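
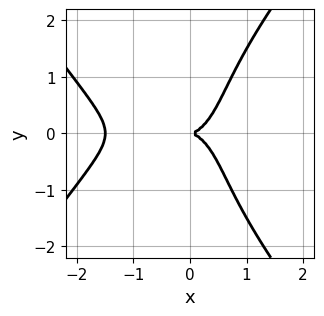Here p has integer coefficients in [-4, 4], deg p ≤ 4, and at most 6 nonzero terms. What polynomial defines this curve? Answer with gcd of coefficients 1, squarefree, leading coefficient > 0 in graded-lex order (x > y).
2*x^4 - y^4 + 3*x^3 + 3*x*y^2 - 3*y^2

1. Degree: the shape is more complex than any degree-3 curve, so deg p = 4.
2. Symmetries: it's symmetric under y → −y, forcing even powers of y.
3. From the axis intercepts and sections: one x-axis crossing is at x = 0; one y-axis crossing is at y = 0.
4. Putting this together gives p.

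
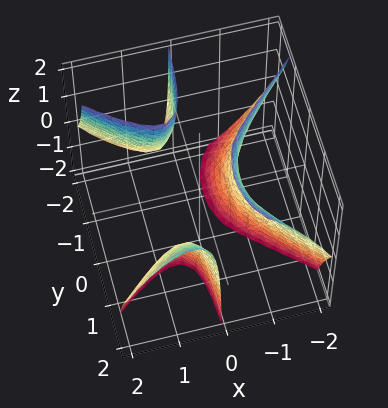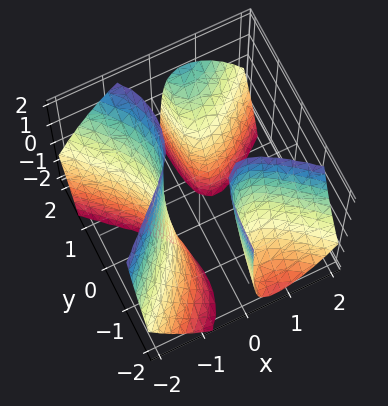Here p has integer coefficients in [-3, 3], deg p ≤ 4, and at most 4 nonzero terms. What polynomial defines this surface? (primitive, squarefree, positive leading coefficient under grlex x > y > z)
(a) There are 3 components. They look like related sheets of one shape, so recover p as a whole.
(b) The degree is 3 — no degree-2 surface has this shape.
(c) From the visible intercepts: it misses every integer gridline on the z-axis; it misses every integer gridline on the y-axis.
(d) Assembling these constraints gives the stated polynomial.

2*x^3 - 2*x*y^2 + 2*x*y*z + 1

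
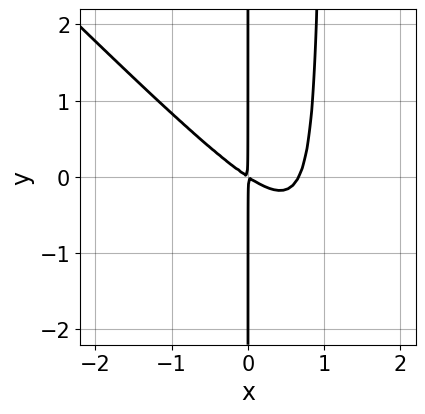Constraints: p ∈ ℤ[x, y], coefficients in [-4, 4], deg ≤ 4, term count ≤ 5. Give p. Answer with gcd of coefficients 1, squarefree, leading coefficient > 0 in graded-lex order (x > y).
3*x^3 + 3*x^2*y - 2*x^2 - 3*x*y

1. The degree is 3 — no degree-2 curve has this shape.
2. From the visible intercepts: the visible y-axis segment lies entirely on the curve.
3. Assembling these constraints gives the stated polynomial.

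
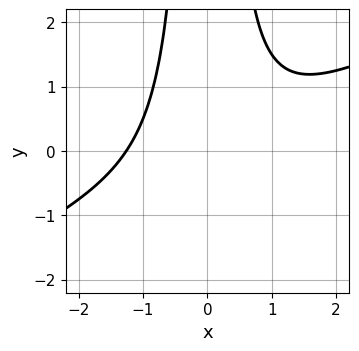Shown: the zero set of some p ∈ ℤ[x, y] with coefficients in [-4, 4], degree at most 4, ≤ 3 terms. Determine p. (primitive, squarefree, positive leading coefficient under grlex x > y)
Degree: the shape is more complex than any degree-2 curve, so deg p = 3.
Checking where it meets the axes: it misses every integer gridline on the y-axis.
Fitting integer coefficients to these (and the overall shape) gives p.

x^3 - 2*x^2*y + 2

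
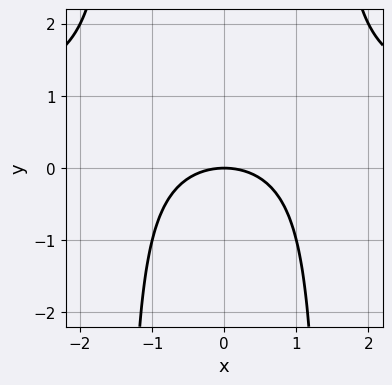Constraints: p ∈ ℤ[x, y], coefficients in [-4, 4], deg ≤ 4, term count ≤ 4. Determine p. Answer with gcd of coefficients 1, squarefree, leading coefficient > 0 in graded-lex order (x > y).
x^2*y - x^2 - 2*y

First, degree: no degree-2 curve has this shape, so deg p = 3.
Next, symmetries: it's symmetric under x → −x, forcing even powers of x.
Next, reading off the gridlines: one y-axis crossing is at y = 0; it crosses the x-axis at the gridline x = 0.
Finally, assembling these constraints gives the stated polynomial.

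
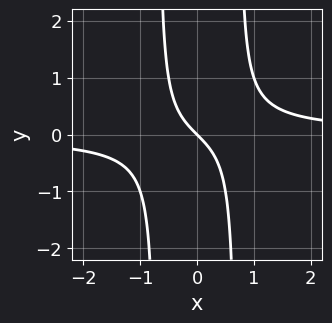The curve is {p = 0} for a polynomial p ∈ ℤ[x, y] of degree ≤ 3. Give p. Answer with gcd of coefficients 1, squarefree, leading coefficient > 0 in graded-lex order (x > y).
1. The degree is 3 — no degree-2 curve has this shape.
2. Observable constraints: one x-axis crossing is at x = 0; it meets the y-axis at y = 0 (among the integer gridlines).
3. Solving for integer coefficients yields p as stated.

2*x^2*y - x - y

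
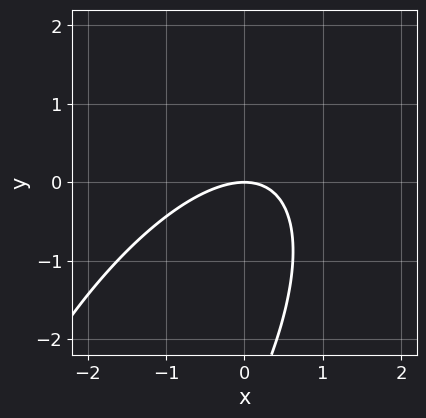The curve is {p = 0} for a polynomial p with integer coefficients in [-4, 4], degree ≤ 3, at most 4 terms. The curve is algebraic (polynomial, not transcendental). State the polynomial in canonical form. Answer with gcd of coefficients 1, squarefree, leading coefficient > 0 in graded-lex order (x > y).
1. Degree: no degree-1 curve has this shape, so deg p = 2.
2. From the axis intercepts and sections: it crosses the x-axis at the gridline x = 0; one y-axis crossing is at y = 0.
3. Solving for integer coefficients yields p as stated.

2*x^2 - 2*x*y + y^2 + 3*y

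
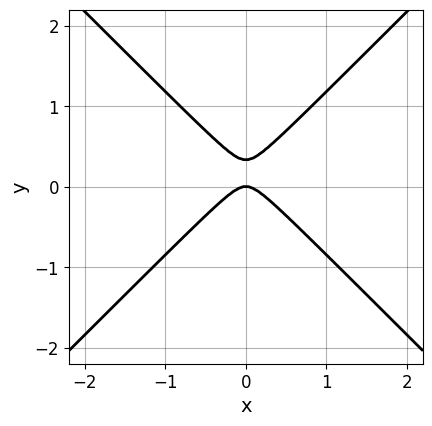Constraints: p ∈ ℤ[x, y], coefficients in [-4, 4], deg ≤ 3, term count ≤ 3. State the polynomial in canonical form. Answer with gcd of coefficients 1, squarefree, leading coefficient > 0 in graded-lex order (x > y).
3*x^2 - 3*y^2 + y

First, deg p = 2. A generic line meets the curve in up to 2 points.
Then, symmetries: mirror symmetry x ↦ −x ⇒ only even powers of x.
Next, checking where it meets the axes: it meets the y-axis at y = 0 (among the integer gridlines); it meets the x-axis at x = 0 (among the integer gridlines).
Finally, the integer polynomial consistent with all of this is the stated p.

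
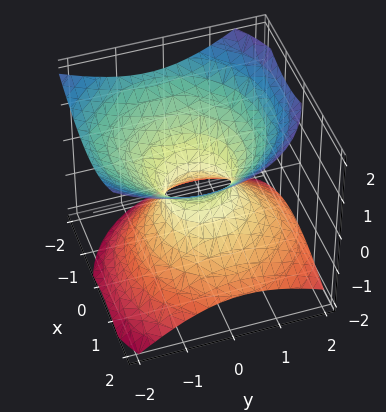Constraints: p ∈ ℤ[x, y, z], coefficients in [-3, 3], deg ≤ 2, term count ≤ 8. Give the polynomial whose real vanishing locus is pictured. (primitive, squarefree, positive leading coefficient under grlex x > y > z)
2*x^2 + x*z + 2*y^2 + y*z - 3*z^2 - 1

deg p = 2. A generic line meets the surface in up to 2 points.
Against the integer gridlines: the surface avoids every integer z-axis point in the box.
Fitting integer coefficients to these (and the overall shape) gives p.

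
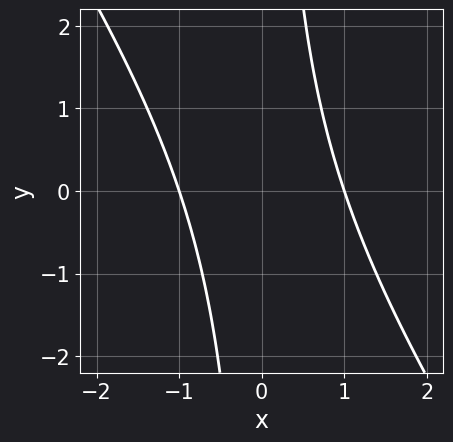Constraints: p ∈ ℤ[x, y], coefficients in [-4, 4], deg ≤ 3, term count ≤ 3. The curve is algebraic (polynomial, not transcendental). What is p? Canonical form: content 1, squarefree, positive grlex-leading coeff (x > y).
1. Degree: the shape is more complex than any degree-1 curve, so deg p = 2.
2. From the visible intercepts: it misses every integer gridline on the y-axis; among the integer gridlines, it crosses the x-axis at x ∈ {-1, 1}.
3. The integer polynomial consistent with all of this is the stated p.

3*x^2 + 2*x*y - 3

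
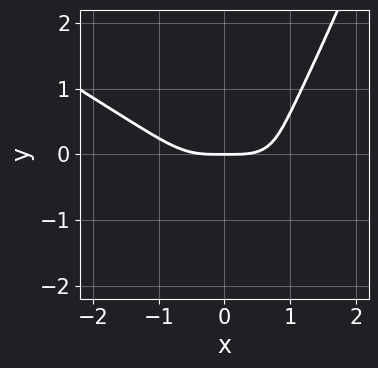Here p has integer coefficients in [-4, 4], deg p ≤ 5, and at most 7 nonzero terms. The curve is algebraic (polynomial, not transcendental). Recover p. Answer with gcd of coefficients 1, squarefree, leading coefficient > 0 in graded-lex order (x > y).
2*x^4 + 3*x^3*y - 2*x^2*y - 3*y^3 - 3*y

First, the degree is 4 — no degree-3 curve has this shape.
Then, from the axis intercepts and sections: it crosses the x-axis at the gridline x = 0; one y-axis crossing is at y = 0.
Finally, together with the visible shape, these determine p as stated.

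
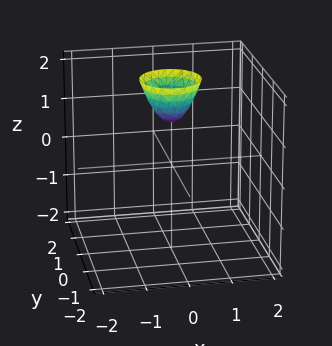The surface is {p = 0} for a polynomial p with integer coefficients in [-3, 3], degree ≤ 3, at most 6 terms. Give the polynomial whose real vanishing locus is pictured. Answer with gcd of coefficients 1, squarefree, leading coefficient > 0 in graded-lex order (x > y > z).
(a) The degree is 2 — a generic line meets the surface in up to 2 points.
(b) By symmetry, the surface is invariant under rotation about z: p = q(x² + y², z).
(c) Against the integer gridlines: one z-axis crossing is at z = 1; no x-intercept at any integer in the box; the surface avoids every integer y-axis point in the box.
(d) Together with the visible shape, these determine p as stated.

2*x^2 + 2*y^2 - z + 1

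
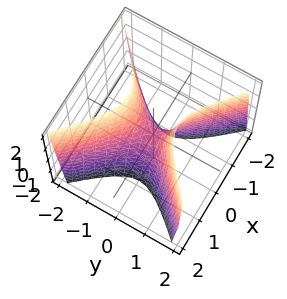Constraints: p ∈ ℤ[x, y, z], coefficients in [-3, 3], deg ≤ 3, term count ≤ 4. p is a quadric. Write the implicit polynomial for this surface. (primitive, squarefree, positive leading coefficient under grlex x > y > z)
1. deg p = 2. A hyperbolic paraboloid; a quadric.
2. Symmetries: the y ↦ −y reflection is a symmetry, so y appears only in even powers; mirror symmetry x ↦ −x ⇒ only even powers of x.
3. Observable constraints: it meets the x-axis at x = 0 (among the integer gridlines); it crosses the y-axis at the gridline y = 0; one z-axis crossing is at z = 0.
4. Solving for integer coefficients yields p as stated.

3*x^2 - 3*y^2 + z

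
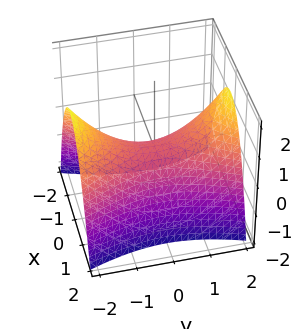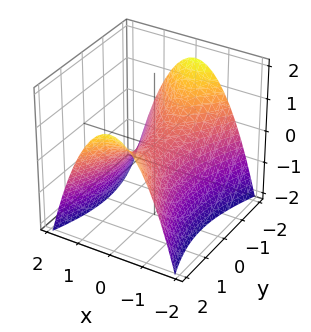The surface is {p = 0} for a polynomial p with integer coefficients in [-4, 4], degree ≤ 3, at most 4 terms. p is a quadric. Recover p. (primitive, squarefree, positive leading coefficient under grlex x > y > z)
(a) The degree is 2 — a saddle surface; a quadric.
(b) Symmetries: it's symmetric under y → −y, forcing even powers of y; the x ↦ −x reflection is a symmetry, so x appears only in even powers.
(c) Reading off the gridlines: it meets the x-axis at x = 0 (among the integer gridlines); one y-axis crossing is at y = 0.
(d) The integer polynomial consistent with all of this is the stated p.

3*x^2 - y^2 + 3*z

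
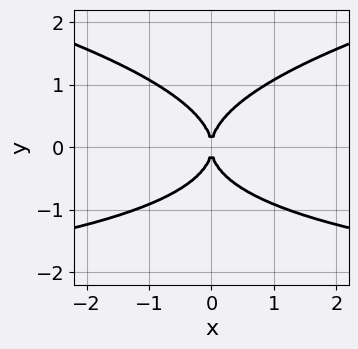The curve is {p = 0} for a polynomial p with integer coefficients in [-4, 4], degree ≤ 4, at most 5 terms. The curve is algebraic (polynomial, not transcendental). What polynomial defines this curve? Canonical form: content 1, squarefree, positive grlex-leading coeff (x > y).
3*y^4 - x^2*y - 3*x^2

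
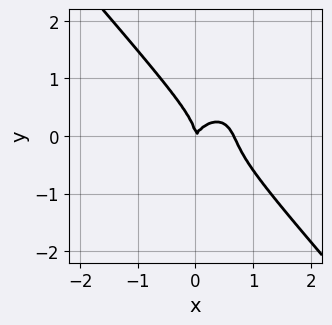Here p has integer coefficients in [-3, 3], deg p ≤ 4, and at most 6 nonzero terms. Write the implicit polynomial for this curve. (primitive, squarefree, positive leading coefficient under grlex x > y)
The degree is 3 — a generic line meets the curve in up to 3 points.
Reading off the gridlines: it meets the x-axis at x = 0 (among the integer gridlines); it meets the y-axis at y = 0 (among the integer gridlines).
Matching integer coefficients to the picture gives p.

3*x^3 + 2*y^3 - 2*x^2 + x*y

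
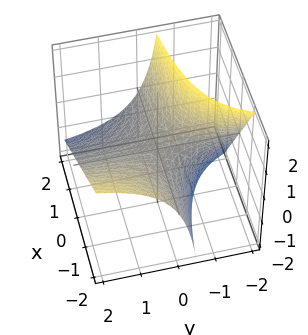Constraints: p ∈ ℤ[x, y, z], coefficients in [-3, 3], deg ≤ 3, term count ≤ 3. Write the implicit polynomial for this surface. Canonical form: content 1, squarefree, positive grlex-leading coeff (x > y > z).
The degree is 2 — the shape is more complex than any degree-1 surface.
Observable constraints: every point of the y-axis in the box is on the surface; it crosses the z-axis at the gridline z = 0; every point of the x-axis in the box is on the surface.
The integer polynomial consistent with all of this is the stated p.

x*y + y*z + z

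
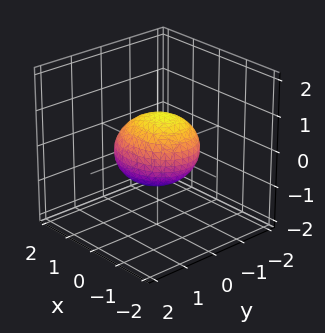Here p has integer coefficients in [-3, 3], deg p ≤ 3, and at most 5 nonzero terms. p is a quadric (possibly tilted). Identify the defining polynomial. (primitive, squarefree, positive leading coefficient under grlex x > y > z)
Degree: no degree-1 surface has this shape, so deg p = 2.
Against the integer gridlines: the z-axis gridline crossings are at z ∈ {-1, 1}; among the integer gridlines, it crosses the y-axis at y ∈ {-1, 1}.
Solving for integer coefficients yields p as stated.

2*x^2 + x*z + 3*y^2 + 3*z^2 - 3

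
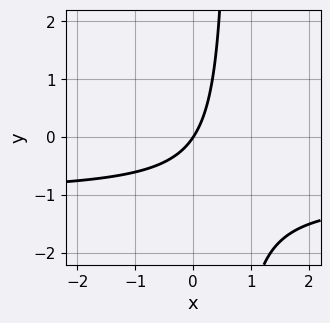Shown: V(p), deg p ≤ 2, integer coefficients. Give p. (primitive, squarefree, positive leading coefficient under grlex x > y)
3*x*y + 3*x - 2*y

(a) Degree: a generic line meets the curve in up to 2 points, so deg p = 2.
(b) Checking where it meets the axes: it crosses the y-axis at the gridline y = 0; one x-axis crossing is at x = 0.
(c) Assembling these constraints gives the stated polynomial.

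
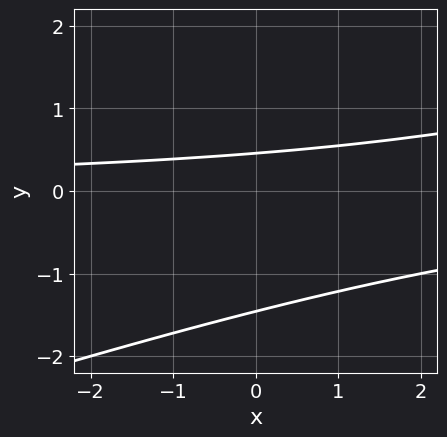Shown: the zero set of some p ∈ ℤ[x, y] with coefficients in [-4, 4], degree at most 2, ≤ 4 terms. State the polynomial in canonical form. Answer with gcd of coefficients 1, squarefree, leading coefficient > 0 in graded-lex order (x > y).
The degree is 2 — a generic line meets the curve in up to 2 points.
Observable constraints: it misses every integer gridline on the x-axis.
Solving for integer coefficients yields p as stated.

x*y - 3*y^2 - 3*y + 2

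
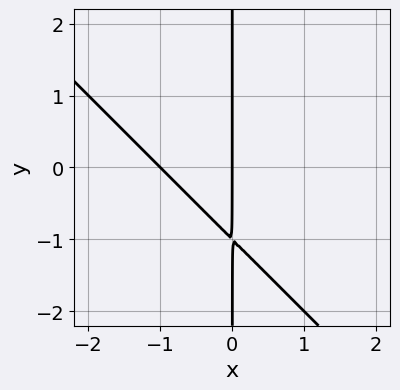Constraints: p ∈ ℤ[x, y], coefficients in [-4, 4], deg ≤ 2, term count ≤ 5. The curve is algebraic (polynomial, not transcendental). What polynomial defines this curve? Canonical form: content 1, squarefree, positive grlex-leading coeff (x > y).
x^2 + x*y + x

First, the degree is 2 — a generic line meets the curve in up to 2 points.
Then, reading off the gridlines: every point of the y-axis in the box is on the curve; the x-axis gridline crossings are at x ∈ {-1, 0}.
Finally, assembling these constraints gives the stated polynomial.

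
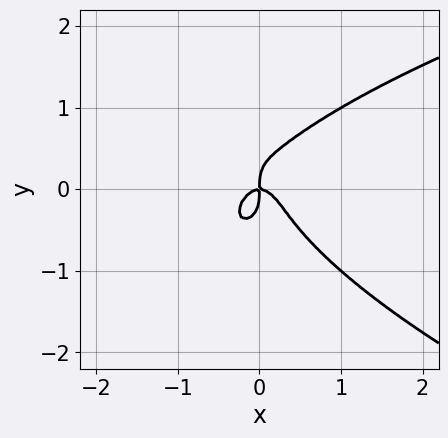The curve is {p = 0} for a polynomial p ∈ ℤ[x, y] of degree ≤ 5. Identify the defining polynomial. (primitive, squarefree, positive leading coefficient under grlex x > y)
1. Degree: the shape is more complex than any degree-3 curve, so deg p = 4.
2. Against the integer gridlines: one y-axis crossing is at y = 0; it crosses the x-axis at the gridline x = 0.
3. The integer polynomial consistent with all of this is the stated p.

x^2*y^2 + x*y^3 + 2*y^4 - 3*x^3 - x*y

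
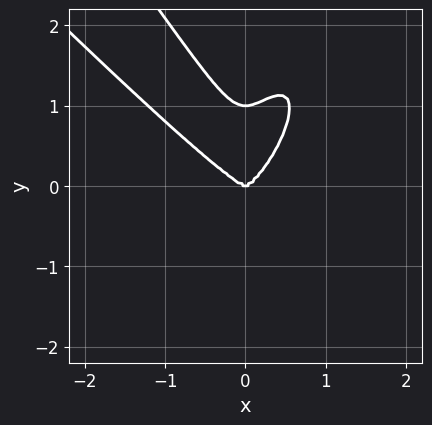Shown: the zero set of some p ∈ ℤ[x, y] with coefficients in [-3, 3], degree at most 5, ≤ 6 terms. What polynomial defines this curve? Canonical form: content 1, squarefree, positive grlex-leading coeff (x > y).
1. Degree: no degree-3 curve has this shape, so deg p = 4.
2. Against the integer gridlines: one x-axis crossing is at x = 0; the y-axis gridline crossings are at y ∈ {0, 1}.
3. These observations pin down the coefficients.

3*x^4 + 2*x^3*y - 2*x^2*y^2 + y^4 - y^3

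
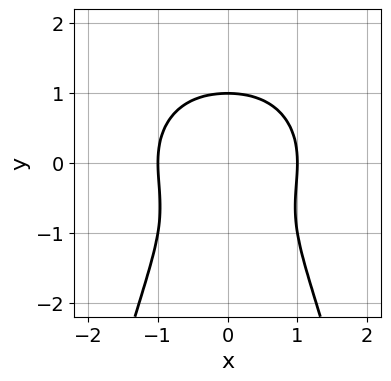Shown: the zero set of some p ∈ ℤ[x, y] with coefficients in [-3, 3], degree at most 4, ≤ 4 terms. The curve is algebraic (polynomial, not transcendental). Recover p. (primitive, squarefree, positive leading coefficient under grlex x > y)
x^4 + x^2*y^2 + y^3 - 1

(a) Degree: the shape is more complex than any degree-3 curve, so deg p = 4.
(b) Symmetries: it's symmetric under x → −x, forcing even powers of x.
(c) Observable constraints: it meets the y-axis at y = 1 (among the integer gridlines); among the integer gridlines, it crosses the x-axis at x ∈ {-1, 1}.
(d) Putting this together gives p.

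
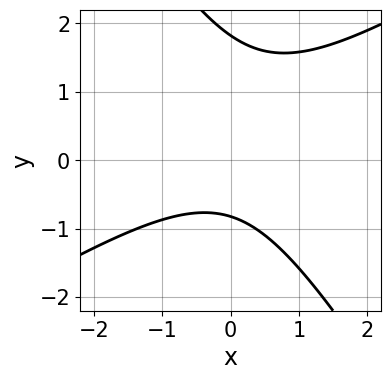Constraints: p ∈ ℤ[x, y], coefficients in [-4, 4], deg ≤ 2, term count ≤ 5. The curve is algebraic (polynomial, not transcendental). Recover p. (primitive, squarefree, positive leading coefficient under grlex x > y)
2*x^2 - 2*x*y - 2*y^2 + 2*y + 3

1. Degree: the shape is more complex than any degree-1 curve, so deg p = 2.
2. From the visible intercepts: it misses every integer gridline on the x-axis.
3. Fitting integer coefficients to these (and the overall shape) gives p.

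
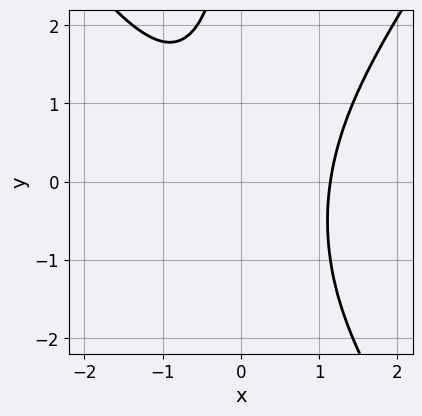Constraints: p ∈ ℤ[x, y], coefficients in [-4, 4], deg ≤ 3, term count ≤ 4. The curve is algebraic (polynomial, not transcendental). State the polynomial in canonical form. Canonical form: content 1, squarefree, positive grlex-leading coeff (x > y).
2*x^3 - x*y^2 - x*y - 3

(a) Degree: no degree-2 curve has this shape, so deg p = 3.
(b) Checking where it meets the axes: it misses every integer gridline on the y-axis.
(c) Fitting integer coefficients to these (and the overall shape) gives p.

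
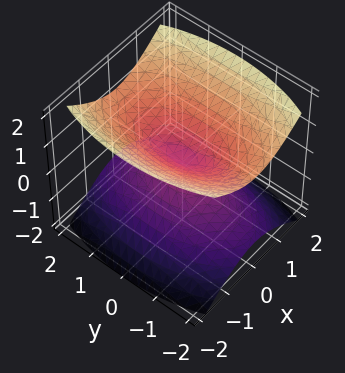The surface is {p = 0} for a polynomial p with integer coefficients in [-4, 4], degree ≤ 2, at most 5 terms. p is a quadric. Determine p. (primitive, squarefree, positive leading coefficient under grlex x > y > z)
3*x^2 + y^2 - 3*z^2

First, the picture has 2 separate pieces. They look like related sheets of one shape, so recover p as a whole.
Next, deg p = 2. A double cone through the origin; a quadric.
Next, symmetries: the x ↦ −x reflection is a symmetry, so x appears only in even powers; it's symmetric under z → −z, forcing even powers of z; it's symmetric under y → −y, forcing even powers of y.
Next, against the integer gridlines: it crosses the y-axis at the gridline y = 0; it crosses the z-axis at the gridline z = 0; it meets the x-axis at x = 0 (among the integer gridlines).
Finally, fitting integer coefficients to these (and the overall shape) gives p.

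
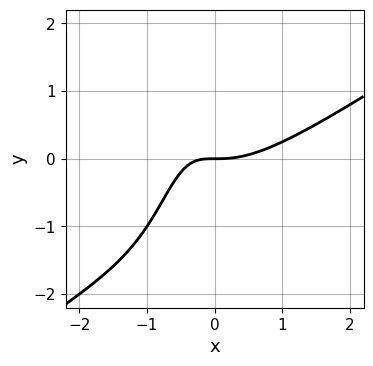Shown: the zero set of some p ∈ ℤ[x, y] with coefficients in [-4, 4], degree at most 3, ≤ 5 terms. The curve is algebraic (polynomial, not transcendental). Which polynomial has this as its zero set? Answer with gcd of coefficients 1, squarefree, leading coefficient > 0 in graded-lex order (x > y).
First, deg p = 3. The shape is more complex than any degree-2 curve.
Next, checking where it meets the axes: it crosses the x-axis at the gridline x = 0; it crosses the y-axis at the gridline y = 0.
Finally, assembling these constraints gives the stated polynomial.

2*x^3 - 3*x^2*y - 3*x*y - 2*y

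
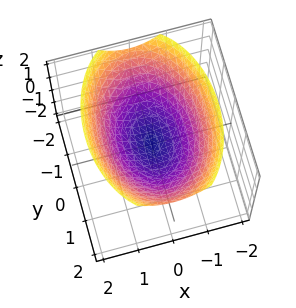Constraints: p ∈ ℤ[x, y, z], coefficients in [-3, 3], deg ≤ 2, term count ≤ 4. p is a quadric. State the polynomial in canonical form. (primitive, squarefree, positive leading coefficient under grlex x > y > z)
Degree: a paraboloid; a quadric, so deg p = 2.
Symmetries: mirror symmetry x ↦ −x ⇒ only even powers of x; mirror symmetry y ↦ −y ⇒ only even powers of y.
From the visible intercepts: it crosses the y-axis at the gridline y = 0; it meets the z-axis at z = 0 (among the integer gridlines).
Solving for integer coefficients yields p as stated.

2*x^2 + y^2 - 3*z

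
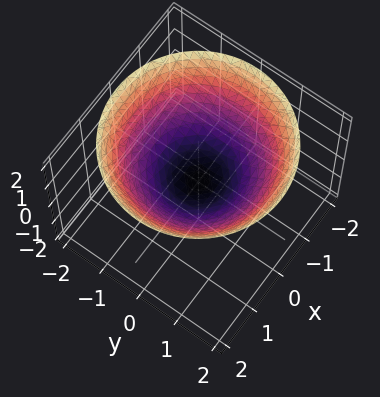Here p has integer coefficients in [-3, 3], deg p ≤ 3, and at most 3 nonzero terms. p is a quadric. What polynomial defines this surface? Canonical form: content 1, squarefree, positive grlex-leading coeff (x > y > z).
(a) deg p = 2.
(b) Symmetries: rotational symmetry about the z-axis ⇒ p depends on x, y only through x² + y².
(c) From the visible intercepts: it crosses the x-axis at the gridline x = 0; a circular section at z = 1 has radius between 1 and 2; one z-axis crossing is at z = 0.
(d) These observations pin down the coefficients.

x^2 + y^2 - 2*z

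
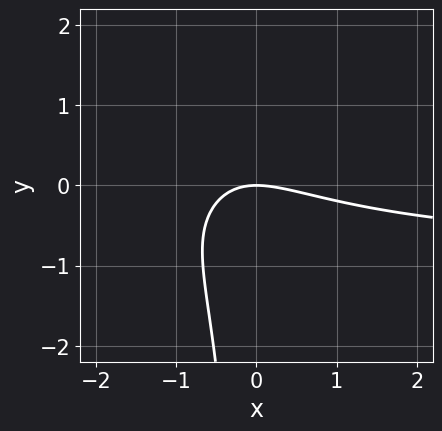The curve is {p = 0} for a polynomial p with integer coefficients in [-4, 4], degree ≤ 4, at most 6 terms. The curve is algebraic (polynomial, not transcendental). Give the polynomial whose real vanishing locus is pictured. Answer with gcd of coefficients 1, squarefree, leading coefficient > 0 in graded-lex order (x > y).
x^2*y - x*y^2 + x^2 + 2*x*y + 2*y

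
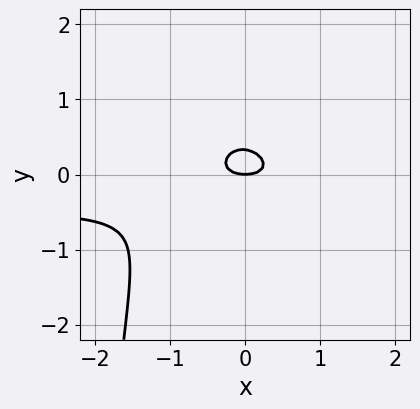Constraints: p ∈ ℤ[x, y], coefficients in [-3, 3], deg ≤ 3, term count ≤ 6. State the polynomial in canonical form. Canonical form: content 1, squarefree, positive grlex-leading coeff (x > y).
2*x^2*y + x*y^2 + x^2 + 3*y^2 - y

(a) Degree: no degree-2 curve has this shape, so deg p = 3.
(b) Reading off the gridlines: it meets the y-axis at y = 0 (among the integer gridlines); one x-axis crossing is at x = 0.
(c) Together with the visible shape, these determine p as stated.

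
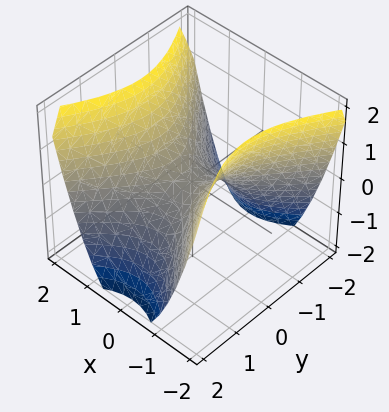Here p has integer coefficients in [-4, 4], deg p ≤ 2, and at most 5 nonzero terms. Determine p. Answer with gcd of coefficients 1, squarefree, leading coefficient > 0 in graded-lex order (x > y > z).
Degree: a saddle surface; a quadric, so deg p = 2.
Symmetries: it's symmetric under y → −y, forcing even powers of y; the x ↦ −x reflection is a symmetry, so x appears only in even powers.
Against the integer gridlines: it meets the z-axis at z = 0 (among the integer gridlines); one x-axis crossing is at x = 0; it meets the y-axis at y = 0 (among the integer gridlines).
Assembling these constraints gives the stated polynomial.

3*x^2 - 2*y^2 - 3*z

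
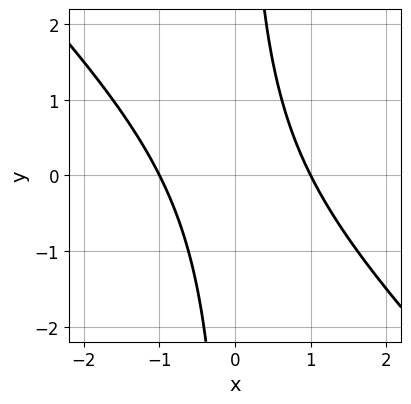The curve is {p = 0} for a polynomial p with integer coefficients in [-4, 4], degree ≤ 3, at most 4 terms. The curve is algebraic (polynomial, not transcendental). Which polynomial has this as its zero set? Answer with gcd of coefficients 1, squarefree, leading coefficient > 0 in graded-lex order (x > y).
x^2 + x*y - 1

1. The degree is 2 — no degree-1 curve has this shape.
2. From the visible intercepts: the curve avoids every integer y-axis point in the box; the x-axis gridline crossings are at x ∈ {-1, 1}.
3. Matching integer coefficients to the picture gives p.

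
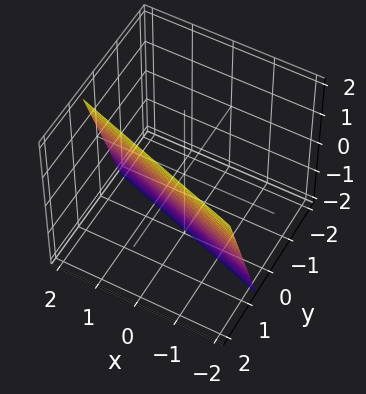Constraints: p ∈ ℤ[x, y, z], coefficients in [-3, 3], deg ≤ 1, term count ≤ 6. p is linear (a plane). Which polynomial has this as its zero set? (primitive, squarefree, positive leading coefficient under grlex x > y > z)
x + 3*y - z - 2

(a) deg p = 1. Every cross-section is a straight line — this is a plane.
(b) From the axis intercepts and sections: it crosses the x-axis at the gridline x = 2; one z-axis crossing is at z = -2.
(c) Matching integer coefficients to the picture gives p.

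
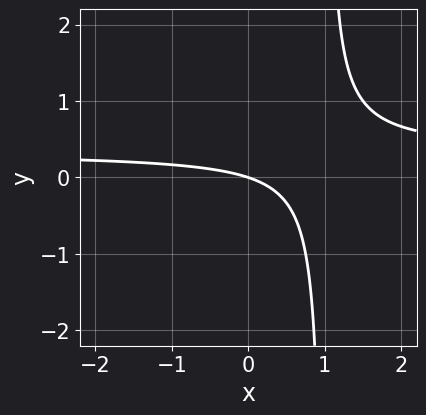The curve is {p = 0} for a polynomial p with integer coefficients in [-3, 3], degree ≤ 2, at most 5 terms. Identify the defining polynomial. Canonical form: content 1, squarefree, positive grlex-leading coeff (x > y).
deg p = 2. A generic line meets the curve in up to 2 points.
From the axis intercepts and sections: it meets the y-axis at y = 0 (among the integer gridlines); one x-axis crossing is at x = 0.
These observations pin down the coefficients.

3*x*y - x - 3*y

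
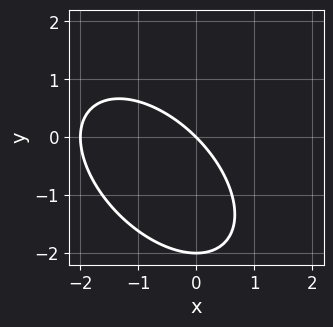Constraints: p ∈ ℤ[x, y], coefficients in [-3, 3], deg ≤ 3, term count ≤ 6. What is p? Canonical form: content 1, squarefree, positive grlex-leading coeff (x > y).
First, deg p = 2. The shape is more complex than any degree-1 curve.
Then, against the integer gridlines: the y-axis gridline crossings are at y ∈ {-2, 0}; the x-axis gridline crossings are at x ∈ {-2, 0}.
Finally, matching integer coefficients to the picture gives p.

x^2 + x*y + y^2 + 2*x + 2*y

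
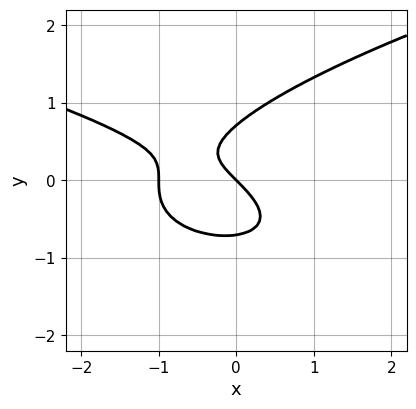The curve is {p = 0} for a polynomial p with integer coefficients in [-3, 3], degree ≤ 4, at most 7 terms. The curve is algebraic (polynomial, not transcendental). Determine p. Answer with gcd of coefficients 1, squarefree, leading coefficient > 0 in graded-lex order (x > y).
2*y^3 - x^2 - x*y - x - y

First, degree: no degree-2 curve has this shape, so deg p = 3.
Then, observable constraints: the x-axis gridline crossings are at x ∈ {-1, 0}; it meets the y-axis at y = 0 (among the integer gridlines).
Finally, solving for integer coefficients yields p as stated.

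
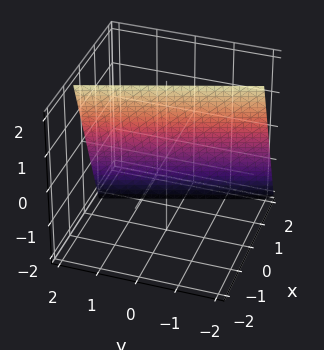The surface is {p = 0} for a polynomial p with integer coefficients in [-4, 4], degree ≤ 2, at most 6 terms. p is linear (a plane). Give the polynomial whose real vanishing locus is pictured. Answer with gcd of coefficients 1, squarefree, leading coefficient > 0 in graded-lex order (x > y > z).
First, degree: every cross-section is a straight line — this is a plane, so deg p = 1.
Next, from the axis intercepts and sections: it meets the y-axis at y = 2 (among the integer gridlines); one z-axis crossing is at z = 2.
Finally, these observations pin down the coefficients.

3*x + y + z - 2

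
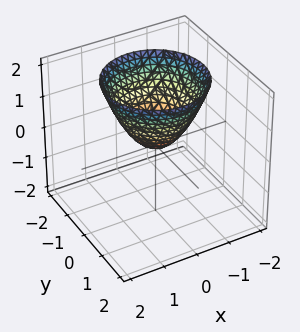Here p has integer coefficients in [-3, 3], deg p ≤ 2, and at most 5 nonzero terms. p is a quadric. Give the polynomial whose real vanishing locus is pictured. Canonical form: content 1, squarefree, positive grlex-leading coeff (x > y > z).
First, degree: a paraboloid; a quadric, so deg p = 2.
Next, symmetry: every cross-section ⟂ z is a circle, so x, y appear only via x² + y².
Next, from the visible intercepts: it meets the x-axis at x = 0 (among the integer gridlines); a circular section at z = 2 has radius between 1 and 2; one y-axis crossing is at y = 0.
Finally, fitting integer coefficients to these (and the overall shape) gives p.

x^2 + y^2 - z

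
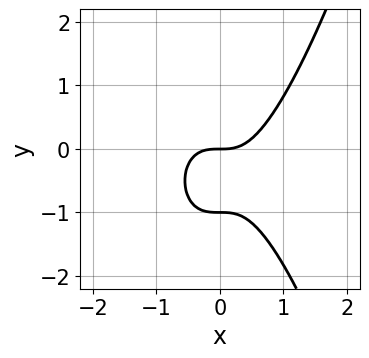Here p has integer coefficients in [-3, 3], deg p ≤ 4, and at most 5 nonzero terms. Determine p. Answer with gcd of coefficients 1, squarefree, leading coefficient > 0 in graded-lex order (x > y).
3*x^3 - 2*y^2 - 2*y

Degree: a generic line meets the curve in up to 3 points, so deg p = 3.
From the axis intercepts and sections: among the integer gridlines, it crosses the y-axis at y ∈ {-1, 0}; it meets the x-axis at x = 0 (among the integer gridlines).
Fitting integer coefficients to these (and the overall shape) gives p.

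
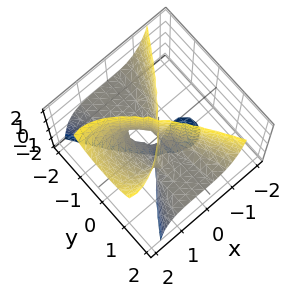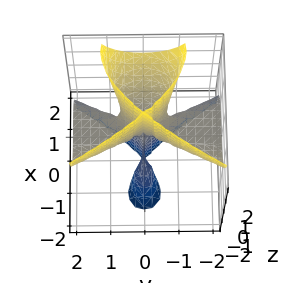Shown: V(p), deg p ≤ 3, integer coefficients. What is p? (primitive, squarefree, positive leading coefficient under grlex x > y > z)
3*x^3 - 3*x^2*z + 3*y^2*z - 2*x^2

First, I count 2 distinct pieces.
Next, degree: a generic line meets the surface in up to 3 points, so deg p = 3.
Then, from the visible intercepts: every point of the y-axis in the box is on the surface; the visible z-axis segment lies entirely on the surface.
Finally, these observations pin down the coefficients.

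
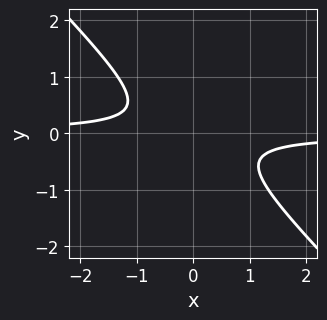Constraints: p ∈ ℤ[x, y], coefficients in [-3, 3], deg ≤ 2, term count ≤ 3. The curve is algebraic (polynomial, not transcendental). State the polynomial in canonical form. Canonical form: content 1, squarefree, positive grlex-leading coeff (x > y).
3*x*y + 3*y^2 + 1

1. Degree: the shape is more complex than any degree-1 curve, so deg p = 2.
2. Observable constraints: the curve avoids every integer y-axis point in the box; no x-intercept at any integer in the box.
3. Fitting integer coefficients to these (and the overall shape) gives p.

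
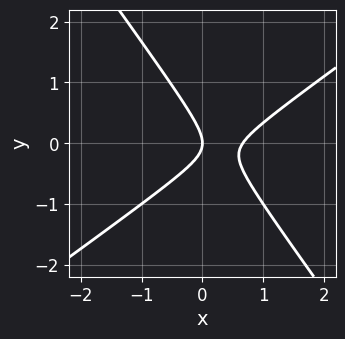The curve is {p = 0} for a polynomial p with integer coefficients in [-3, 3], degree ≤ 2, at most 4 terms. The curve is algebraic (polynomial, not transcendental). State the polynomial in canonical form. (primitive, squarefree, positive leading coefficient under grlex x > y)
3*x^2 - 2*x*y - 3*y^2 - 2*x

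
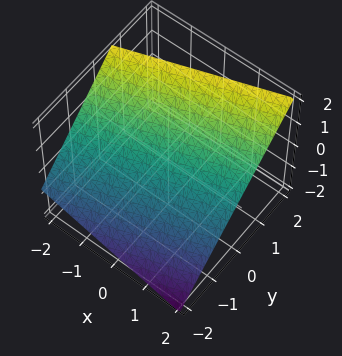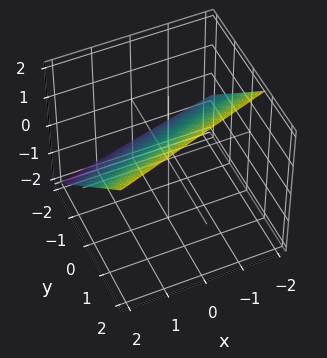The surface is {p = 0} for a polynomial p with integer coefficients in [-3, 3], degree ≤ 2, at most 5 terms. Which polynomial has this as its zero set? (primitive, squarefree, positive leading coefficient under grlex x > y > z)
x - 3*y + 3*z - 2

The degree is 1 — the surface is flat (a plane).
From the axis intercepts and sections: it meets the x-axis at x = 2 (among the integer gridlines).
Together with the visible shape, these determine p as stated.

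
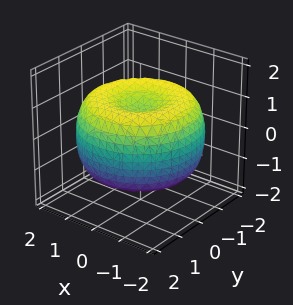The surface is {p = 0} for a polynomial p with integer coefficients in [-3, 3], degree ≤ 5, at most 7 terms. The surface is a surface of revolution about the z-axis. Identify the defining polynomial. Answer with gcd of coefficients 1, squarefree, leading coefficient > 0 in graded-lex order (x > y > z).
The degree is 4 — a generic line meets the surface in up to 4 points.
Symmetries: rotational symmetry about the z-axis ⇒ p depends on x, y only through x² + y².
From the axis intercepts and sections: a circular section at z = 0 has radius between 1 and 2.
Matching integer coefficients to the picture gives p.

x^4 + 2*x^2*y^2 + y^4 - 3*x^2 - 3*y^2 + 3*z^2 - 2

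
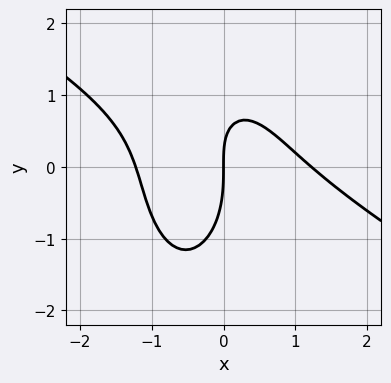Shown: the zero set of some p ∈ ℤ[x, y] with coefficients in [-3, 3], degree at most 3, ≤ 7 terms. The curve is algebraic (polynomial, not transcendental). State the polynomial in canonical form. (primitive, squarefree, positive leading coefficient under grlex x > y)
2*x^3 + 3*x^2*y + y^3 + 2*x*y - 3*x

1. deg p = 3. No degree-2 curve has this shape.
2. Reading off the gridlines: it meets the y-axis at y = 0 (among the integer gridlines); it meets the x-axis at x = 0 (among the integer gridlines).
3. Assembling these constraints gives the stated polynomial.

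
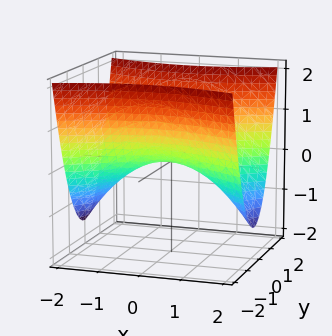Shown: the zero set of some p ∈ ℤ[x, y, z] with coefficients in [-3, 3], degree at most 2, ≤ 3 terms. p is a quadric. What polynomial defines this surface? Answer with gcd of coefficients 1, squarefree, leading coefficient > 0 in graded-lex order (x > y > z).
(a) deg p = 2. A hyperbolic paraboloid; a quadric.
(b) Symmetries: it's symmetric under x → −x, forcing even powers of x; the y ↦ −y reflection is a symmetry, so y appears only in even powers.
(c) Reading off the gridlines: one z-axis crossing is at z = 0; it meets the x-axis at x = 0 (among the integer gridlines).
(d) The integer polynomial consistent with all of this is the stated p.

x^2 - 3*y^2 + 3*z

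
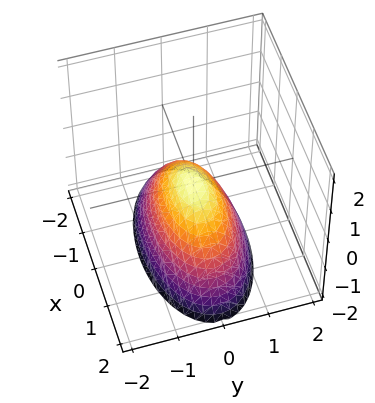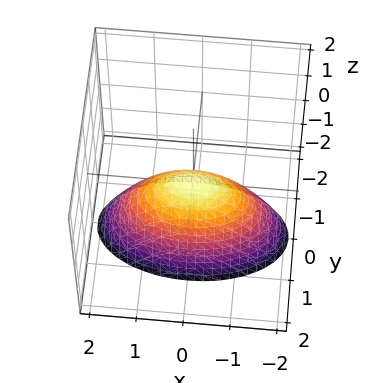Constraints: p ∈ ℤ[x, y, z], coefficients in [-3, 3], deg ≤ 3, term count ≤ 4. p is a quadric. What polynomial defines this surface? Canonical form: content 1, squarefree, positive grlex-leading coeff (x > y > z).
x^2 + 3*y^2 + 2*z

First, degree: a paraboloid; a quadric, so deg p = 2.
Next, symmetries: mirror symmetry x ↦ −x ⇒ only even powers of x; it's symmetric under y → −y, forcing even powers of y.
Then, from the visible intercepts: it crosses the x-axis at the gridline x = 0; it crosses the y-axis at the gridline y = 0; it crosses the z-axis at the gridline z = 0.
Finally, putting this together gives p.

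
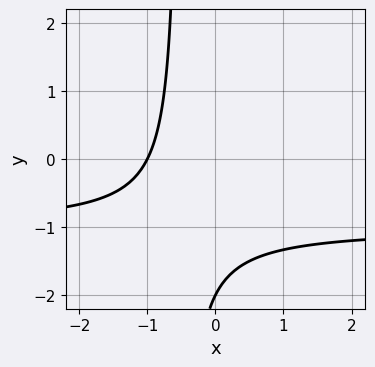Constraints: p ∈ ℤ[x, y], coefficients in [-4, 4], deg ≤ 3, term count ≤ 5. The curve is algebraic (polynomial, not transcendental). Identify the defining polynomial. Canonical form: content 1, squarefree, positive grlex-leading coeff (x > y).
2*x*y + 2*x + y + 2

First, the degree is 2 — the shape is more complex than any degree-1 curve.
Then, from the visible intercepts: it meets the y-axis at y = -2 (among the integer gridlines); it meets the x-axis at x = -1 (among the integer gridlines).
Finally, matching integer coefficients to the picture gives p.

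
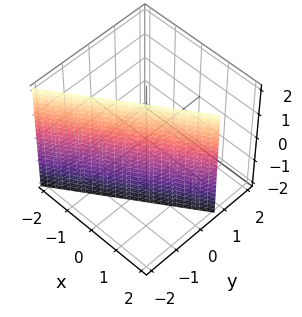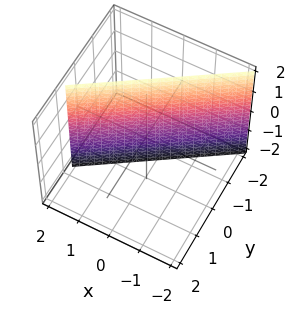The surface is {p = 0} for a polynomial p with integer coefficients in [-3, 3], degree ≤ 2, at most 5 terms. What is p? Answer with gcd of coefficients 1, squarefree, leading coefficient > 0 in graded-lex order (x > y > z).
First, degree: every cross-section is a straight line — this is a plane, so deg p = 1.
Next, against the integer gridlines: it misses every integer gridline on the z-axis; one x-axis crossing is at x = 1.
Finally, matching integer coefficients to the picture gives p.

2*x - 3*y - 2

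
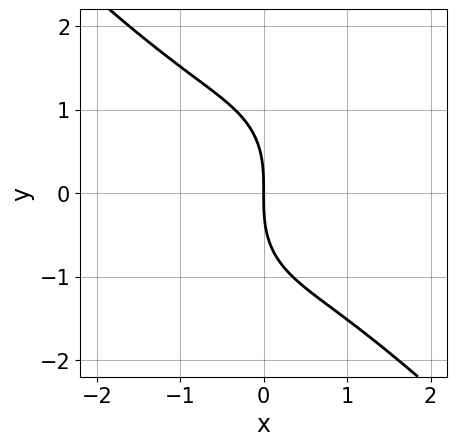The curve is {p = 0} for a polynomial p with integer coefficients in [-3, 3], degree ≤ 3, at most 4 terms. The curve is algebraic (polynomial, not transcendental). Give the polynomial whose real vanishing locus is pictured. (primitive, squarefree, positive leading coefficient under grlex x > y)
2*x^3 + x^2*y + y^3 + 3*x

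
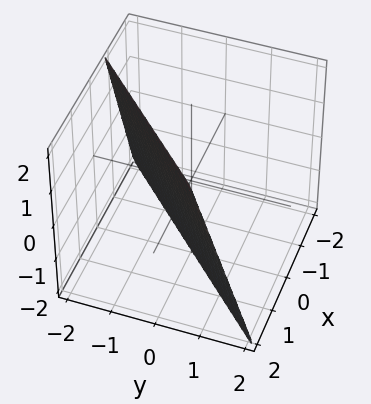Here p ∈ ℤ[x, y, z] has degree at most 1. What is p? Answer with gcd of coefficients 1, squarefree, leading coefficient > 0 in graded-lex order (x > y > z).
Degree: every cross-section is a straight line — this is a plane, so deg p = 1.
Observable constraints: one z-axis crossing is at z = -2.
Matching integer coefficients to the picture gives p.

3*x - 3*y - z - 2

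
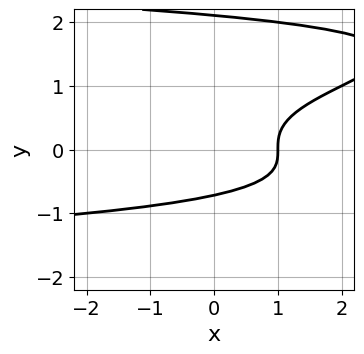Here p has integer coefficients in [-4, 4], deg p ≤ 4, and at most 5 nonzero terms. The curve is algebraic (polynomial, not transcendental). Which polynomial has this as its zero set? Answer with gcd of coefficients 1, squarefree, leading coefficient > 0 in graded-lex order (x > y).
y^4 - 2*y^3 + x - 1

1. deg p = 4.
2. From the visible intercepts: it crosses the x-axis at the gridline x = 1.
3. Together with the visible shape, these determine p as stated.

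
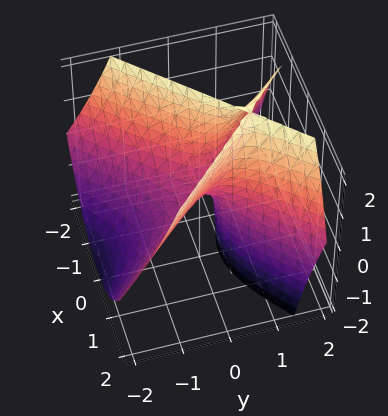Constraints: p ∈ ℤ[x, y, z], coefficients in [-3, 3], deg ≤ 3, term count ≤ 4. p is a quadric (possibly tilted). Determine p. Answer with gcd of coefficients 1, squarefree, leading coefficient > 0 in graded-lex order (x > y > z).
2*x^2 - 2*y^2 + 2*y*z - z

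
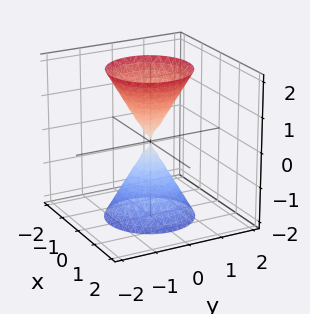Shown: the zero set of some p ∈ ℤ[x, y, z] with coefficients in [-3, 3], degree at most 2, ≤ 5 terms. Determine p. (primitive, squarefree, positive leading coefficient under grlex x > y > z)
3*x^2 + 3*y^2 - z^2

(a) I count 2 distinct pieces. They look like related sheets of one shape, so recover p as a whole.
(b) Degree: two nappes meeting at a single point; a quadric, so deg p = 2.
(c) Symmetries: rotational symmetry about the z-axis ⇒ p depends on x, y only through x² + y²; it's symmetric under z → −z, forcing even powers of z.
(d) Checking where it meets the axes: a circular section at z = -2 has radius between 1 and 2; it crosses the z-axis at the gridline z = 0.
(e) Together with the visible shape, these determine p as stated.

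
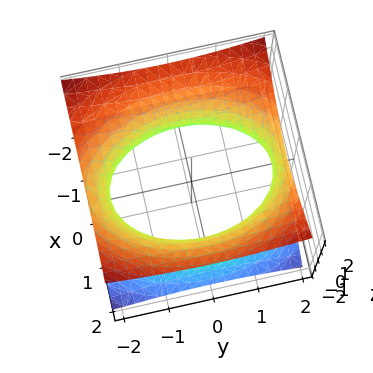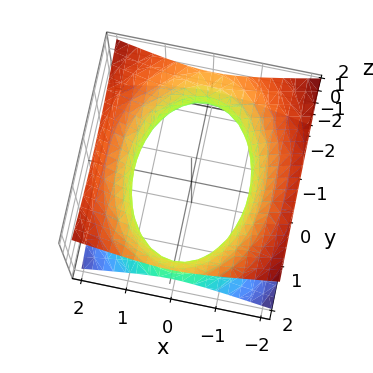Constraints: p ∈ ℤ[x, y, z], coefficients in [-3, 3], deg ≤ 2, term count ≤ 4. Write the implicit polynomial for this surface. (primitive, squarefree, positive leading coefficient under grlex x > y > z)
2*x^2 + y^2 - 3*z^2 - 3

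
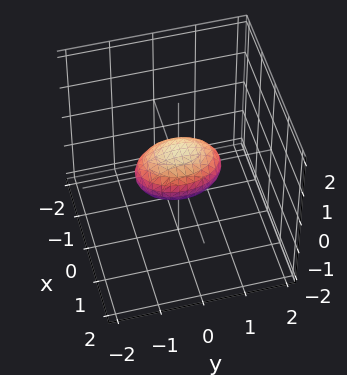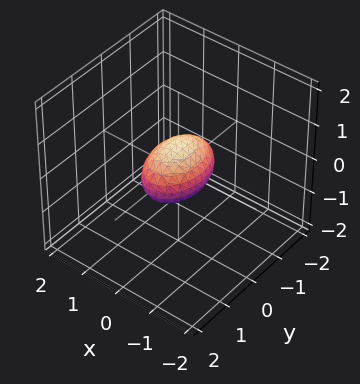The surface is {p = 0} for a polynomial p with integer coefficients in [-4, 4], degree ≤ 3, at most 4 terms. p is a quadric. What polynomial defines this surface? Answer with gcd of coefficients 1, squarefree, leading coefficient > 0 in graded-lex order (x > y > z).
2*x^2 + y^2 + 2*z^2 - 1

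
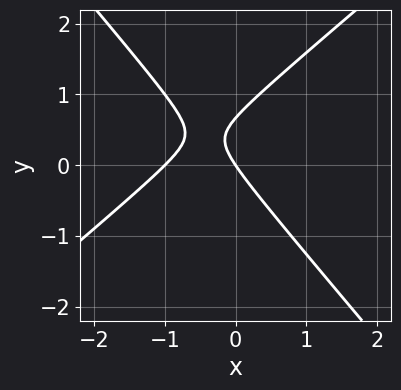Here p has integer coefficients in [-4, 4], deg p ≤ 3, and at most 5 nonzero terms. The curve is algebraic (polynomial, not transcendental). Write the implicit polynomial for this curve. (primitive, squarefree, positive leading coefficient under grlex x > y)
First, the degree is 2 — a generic line meets the curve in up to 2 points.
Next, from the visible intercepts: it crosses the y-axis at the gridline y = 0; the x-axis gridline crossings are at x ∈ {-1, 0}.
Finally, solving for integer coefficients yields p as stated.

3*x^2 - x*y - 3*y^2 + 3*x + 2*y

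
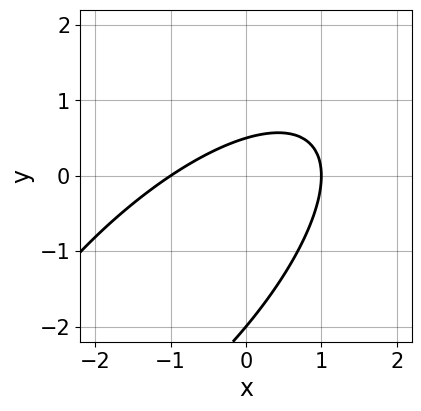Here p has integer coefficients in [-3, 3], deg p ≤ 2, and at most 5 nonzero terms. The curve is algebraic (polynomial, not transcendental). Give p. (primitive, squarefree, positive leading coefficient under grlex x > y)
2*x^2 - 3*x*y + 2*y^2 + 3*y - 2

1. The degree is 2 — a generic line meets the curve in up to 2 points.
2. Observable constraints: among the integer gridlines, it crosses the x-axis at x ∈ {-1, 1}; it meets the y-axis at y = -2 (among the integer gridlines).
3. Putting this together gives p.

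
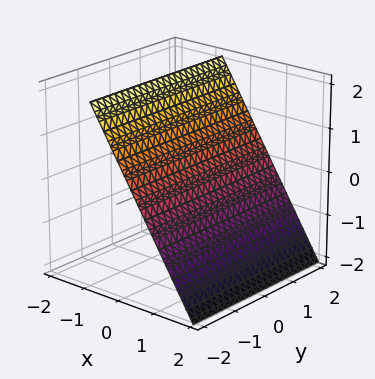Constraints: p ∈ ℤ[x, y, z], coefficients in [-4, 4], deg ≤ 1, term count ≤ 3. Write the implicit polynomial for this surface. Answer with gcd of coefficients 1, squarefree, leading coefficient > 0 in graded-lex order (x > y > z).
3*x + 2*z - 2

1. The degree is 1 — the surface is flat (a plane).
2. From the visible intercepts: it crosses the z-axis at the gridline z = 1; it misses every integer gridline on the y-axis.
3. Assembling these constraints gives the stated polynomial.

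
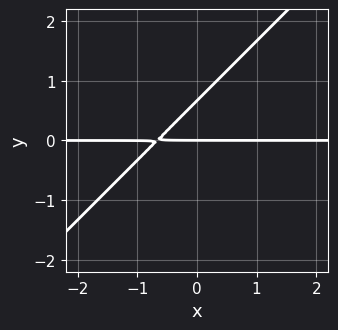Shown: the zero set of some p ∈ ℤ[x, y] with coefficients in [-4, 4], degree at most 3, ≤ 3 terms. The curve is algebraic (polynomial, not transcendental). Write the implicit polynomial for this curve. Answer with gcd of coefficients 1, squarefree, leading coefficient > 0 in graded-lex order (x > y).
3*x*y - 3*y^2 + 2*y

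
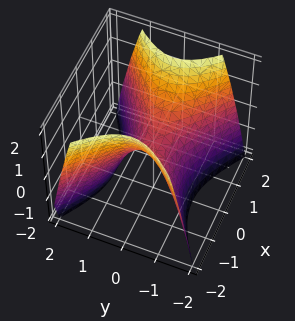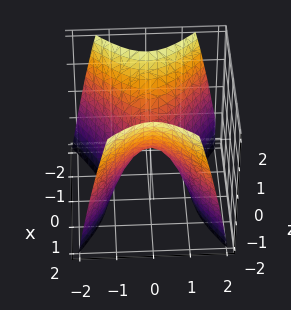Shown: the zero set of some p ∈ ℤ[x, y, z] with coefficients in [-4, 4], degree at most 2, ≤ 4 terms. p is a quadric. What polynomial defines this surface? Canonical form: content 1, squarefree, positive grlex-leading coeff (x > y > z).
2*x^2 - 3*y^2 - 2*z

The degree is 2 — a hyperbolic paraboloid; a quadric.
Symmetries: mirror symmetry y ↦ −y ⇒ only even powers of y; the x ↦ −x reflection is a symmetry, so x appears only in even powers.
Observable constraints: it meets the z-axis at z = 0 (among the integer gridlines); it meets the y-axis at y = 0 (among the integer gridlines).
These observations pin down the coefficients.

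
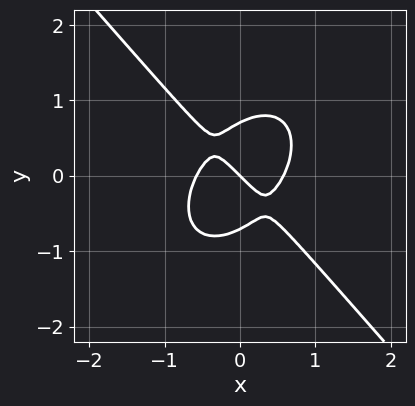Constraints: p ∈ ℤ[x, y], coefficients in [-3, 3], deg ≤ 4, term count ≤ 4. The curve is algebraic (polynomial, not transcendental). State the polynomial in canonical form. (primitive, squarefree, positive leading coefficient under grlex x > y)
3*x^3 + 2*y^3 - x - y

(a) Degree: no degree-2 curve has this shape, so deg p = 3.
(b) Checking where it meets the axes: it meets the y-axis at y = 0 (among the integer gridlines); it crosses the x-axis at the gridline x = 0.
(c) Solving for integer coefficients yields p as stated.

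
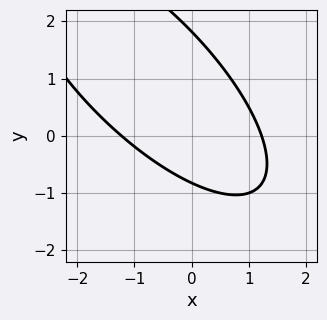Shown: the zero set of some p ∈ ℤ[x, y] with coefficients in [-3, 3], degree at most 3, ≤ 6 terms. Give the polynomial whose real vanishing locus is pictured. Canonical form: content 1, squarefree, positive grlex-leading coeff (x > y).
1. Degree: a generic line meets the curve in up to 2 points, so deg p = 2.
2. Matching integer coefficients to the picture gives p.

2*x^2 + 3*x*y + 2*y^2 - 2*y - 3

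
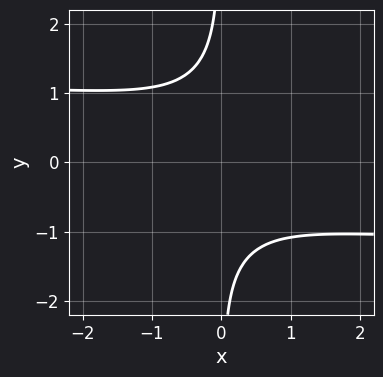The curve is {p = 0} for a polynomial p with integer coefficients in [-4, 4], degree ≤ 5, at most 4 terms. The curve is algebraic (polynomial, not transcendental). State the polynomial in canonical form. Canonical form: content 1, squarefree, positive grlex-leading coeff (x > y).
x^2*y^2 - 3*x*y^3 - 2*x^2 - 3

The degree is 4 — a generic line meets the curve in up to 4 points.
Against the integer gridlines: it misses every integer gridline on the y-axis; it misses every integer gridline on the x-axis.
Putting this together gives p.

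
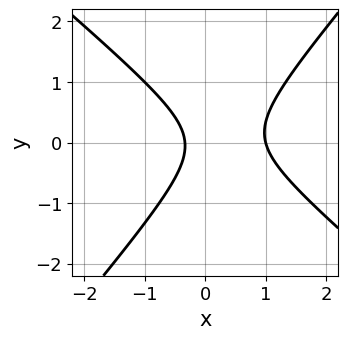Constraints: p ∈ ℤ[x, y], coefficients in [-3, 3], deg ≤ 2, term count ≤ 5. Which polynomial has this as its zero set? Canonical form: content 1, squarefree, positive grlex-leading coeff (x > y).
First, degree: no degree-1 curve has this shape, so deg p = 2.
Then, against the integer gridlines: it meets the x-axis at x = 1 (among the integer gridlines); the curve avoids every integer y-axis point in the box.
Finally, these observations pin down the coefficients.

3*x^2 + x*y - 3*y^2 - 2*x - 1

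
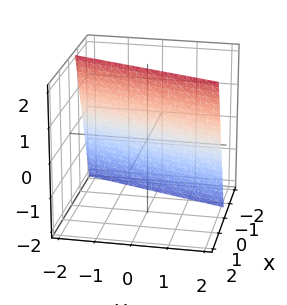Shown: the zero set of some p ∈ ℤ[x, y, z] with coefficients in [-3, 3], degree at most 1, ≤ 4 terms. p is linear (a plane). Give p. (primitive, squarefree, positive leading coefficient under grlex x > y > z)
3*x - y - z + 2

First, deg p = 1. The surface is flat (a plane).
Then, from the axis intercepts and sections: it crosses the y-axis at the gridline y = 2; it crosses the z-axis at the gridline z = 2.
Finally, putting this together gives p.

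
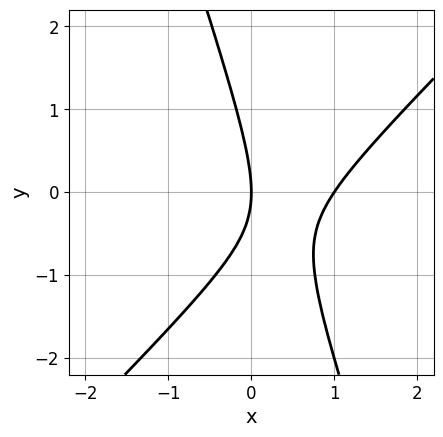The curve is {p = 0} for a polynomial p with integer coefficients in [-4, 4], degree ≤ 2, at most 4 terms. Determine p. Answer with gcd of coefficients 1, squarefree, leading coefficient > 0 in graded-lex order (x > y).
First, the degree is 2 — the shape is more complex than any degree-1 curve.
Next, against the integer gridlines: it crosses the y-axis at the gridline y = 0; among the integer gridlines, it crosses the x-axis at x ∈ {0, 1}.
Finally, these observations pin down the coefficients.

3*x^2 - 2*x*y - y^2 - 3*x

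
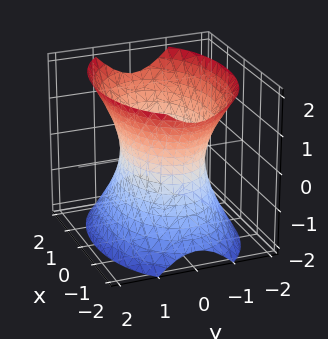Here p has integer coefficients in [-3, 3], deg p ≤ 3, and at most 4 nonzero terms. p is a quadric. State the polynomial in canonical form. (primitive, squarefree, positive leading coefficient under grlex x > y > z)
x^2 + 2*y^2 - z^2 - 2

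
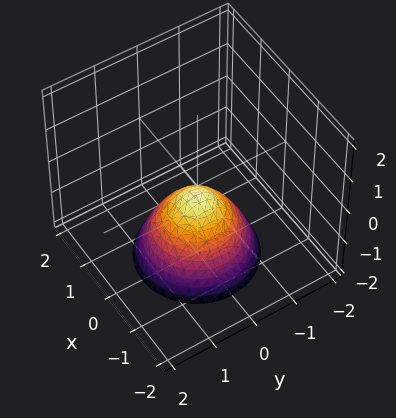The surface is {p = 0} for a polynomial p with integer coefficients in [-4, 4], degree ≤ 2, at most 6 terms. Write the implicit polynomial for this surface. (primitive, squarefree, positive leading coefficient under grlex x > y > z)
3*x^2 + 3*y^2 + 3*z + 1

The degree is 2 — a generic line meets the surface in up to 2 points.
Symmetries: every cross-section ⟂ z is a circle, so x, y appear only via x² + y².
Observable constraints: the surface avoids every integer y-axis point in the box; a circular section at z = -1 has radius between 0 and 1; it misses every integer gridline on the x-axis.
Matching integer coefficients to the picture gives p.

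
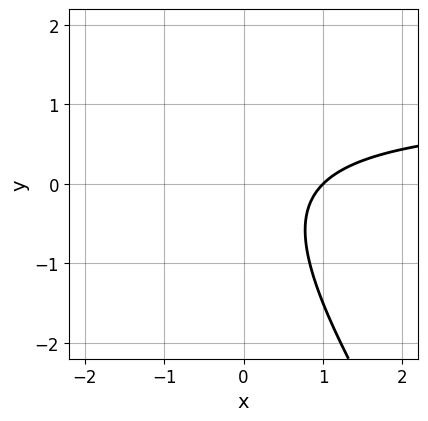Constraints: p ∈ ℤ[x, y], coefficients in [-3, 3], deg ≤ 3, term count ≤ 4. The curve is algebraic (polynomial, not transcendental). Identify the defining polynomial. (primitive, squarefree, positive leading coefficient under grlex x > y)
3*x*y + 2*y^2 - 3*x + 3

deg p = 2. The shape is more complex than any degree-1 curve.
Checking where it meets the axes: it meets the x-axis at x = 1 (among the integer gridlines); no y-intercept at any integer in the box.
The integer polynomial consistent with all of this is the stated p.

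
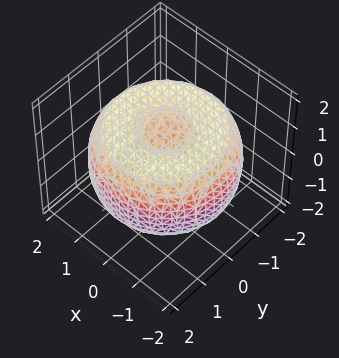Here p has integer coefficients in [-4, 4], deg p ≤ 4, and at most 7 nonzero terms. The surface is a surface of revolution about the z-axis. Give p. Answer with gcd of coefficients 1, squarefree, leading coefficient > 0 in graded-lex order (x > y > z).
x^4 + 2*x^2*y^2 + y^4 - 3*x^2 - 3*y^2 + 3*z^2 - 2

1. deg p = 4. A generic line meets the surface in up to 4 points.
2. Symmetries: the z-axis is an axis of rotation, so x and y enter only as x² + y².
3. Against the integer gridlines: a circular section at z = 0 has radius between 1 and 2.
4. Assembling these constraints gives the stated polynomial.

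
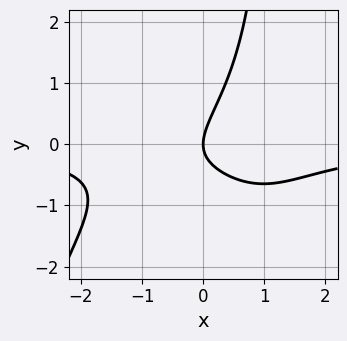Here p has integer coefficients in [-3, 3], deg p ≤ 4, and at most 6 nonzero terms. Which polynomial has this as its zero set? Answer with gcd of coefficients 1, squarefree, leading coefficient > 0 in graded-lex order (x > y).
Degree: no degree-3 curve has this shape, so deg p = 4.
Against the integer gridlines: it crosses the y-axis at the gridline y = 0; one x-axis crossing is at x = 0.
Putting this together gives p.

x^3*y + 2*x*y^2 + 3*x*y - 3*y^2 + 3*x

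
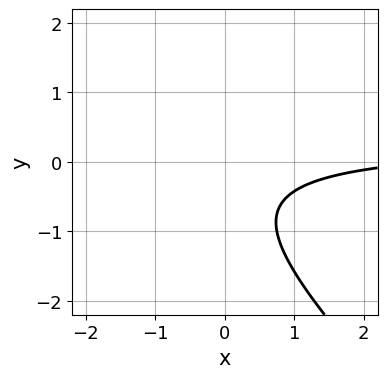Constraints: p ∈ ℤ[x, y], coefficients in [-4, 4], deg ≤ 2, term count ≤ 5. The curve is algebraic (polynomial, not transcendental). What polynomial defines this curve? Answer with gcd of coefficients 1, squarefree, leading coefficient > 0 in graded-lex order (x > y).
First, deg p = 2.
Next, reading off the gridlines: no x-intercept at any integer in the box; no y-intercept at any integer in the box.
Finally, matching integer coefficients to the picture gives p.

3*x*y + 3*y^2 - x + 3*y + 3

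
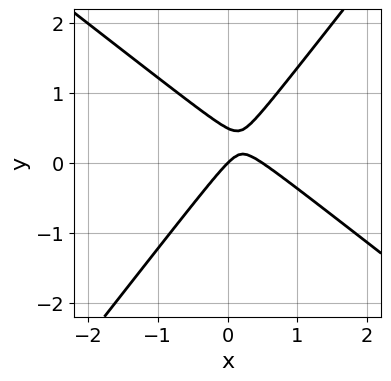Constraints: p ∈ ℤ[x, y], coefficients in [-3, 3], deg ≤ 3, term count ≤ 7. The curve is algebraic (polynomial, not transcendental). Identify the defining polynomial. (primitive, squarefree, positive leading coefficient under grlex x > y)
(a) deg p = 2. The shape is more complex than any degree-1 curve.
(b) Checking where it meets the axes: it meets the y-axis at y = 0 (among the integer gridlines); it meets the x-axis at x = 0 (among the integer gridlines).
(c) Assembling these constraints gives the stated polynomial.

2*x^2 + x*y - 2*y^2 - x + y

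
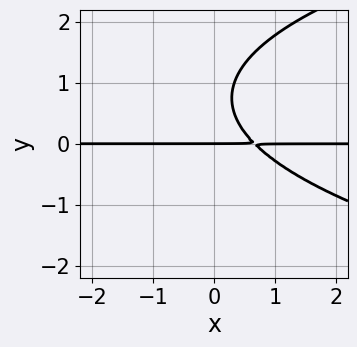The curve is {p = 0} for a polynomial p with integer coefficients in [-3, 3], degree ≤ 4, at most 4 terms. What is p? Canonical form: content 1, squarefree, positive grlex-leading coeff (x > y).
1. Degree: no degree-2 curve has this shape, so deg p = 3.
2. From the visible intercepts: the visible x-axis segment lies entirely on the curve; it crosses the y-axis at the gridline y = 0.
3. Assembling these constraints gives the stated polynomial.

2*y^3 - 3*x*y - 3*y^2 + 2*y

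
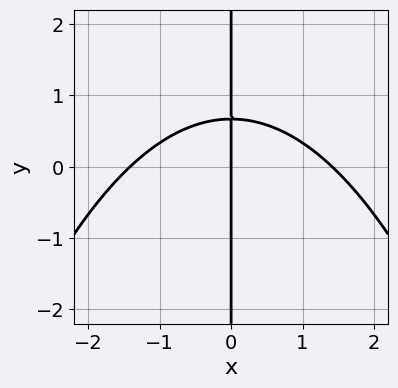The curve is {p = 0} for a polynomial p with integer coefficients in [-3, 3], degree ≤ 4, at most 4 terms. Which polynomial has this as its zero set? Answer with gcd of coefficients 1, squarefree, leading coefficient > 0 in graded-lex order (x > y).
x^3 + 3*x*y - 2*x

(a) Degree: the shape is more complex than any degree-2 curve, so deg p = 3.
(b) From the axis intercepts and sections: it meets the x-axis at x = 0 (among the integer gridlines); the visible y-axis segment lies entirely on the curve.
(c) The integer polynomial consistent with all of this is the stated p.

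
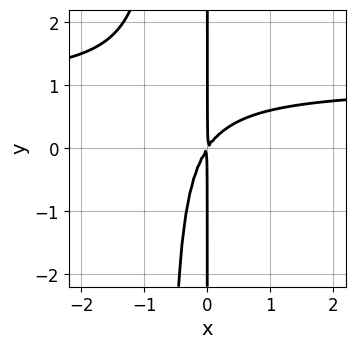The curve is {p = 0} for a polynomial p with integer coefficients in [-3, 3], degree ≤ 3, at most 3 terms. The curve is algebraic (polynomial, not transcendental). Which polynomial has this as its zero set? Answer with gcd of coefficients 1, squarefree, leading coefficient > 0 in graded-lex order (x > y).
3*x^2*y - 3*x^2 + 2*x*y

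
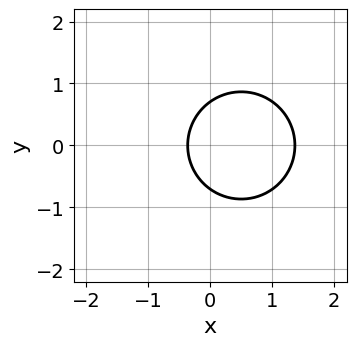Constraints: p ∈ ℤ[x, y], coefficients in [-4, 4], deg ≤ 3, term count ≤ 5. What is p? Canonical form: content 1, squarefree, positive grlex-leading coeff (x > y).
First, deg p = 2. The shape is more complex than any degree-1 curve.
Then, symmetries: the y ↦ −y reflection is a symmetry, so y appears only in even powers.
Finally, putting this together gives p.

2*x^2 + 2*y^2 - 2*x - 1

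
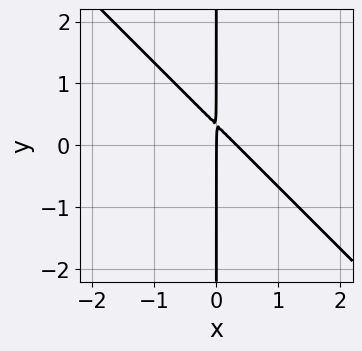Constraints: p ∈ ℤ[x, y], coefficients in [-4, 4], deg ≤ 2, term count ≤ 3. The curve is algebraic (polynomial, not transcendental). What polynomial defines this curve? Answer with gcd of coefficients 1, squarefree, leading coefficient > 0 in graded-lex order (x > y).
3*x^2 + 3*x*y - x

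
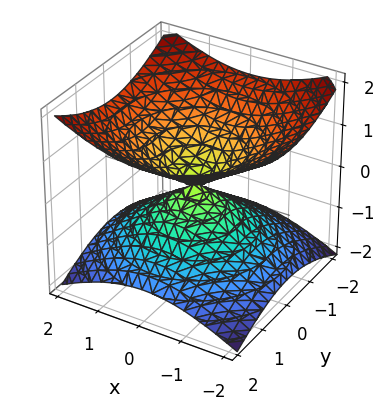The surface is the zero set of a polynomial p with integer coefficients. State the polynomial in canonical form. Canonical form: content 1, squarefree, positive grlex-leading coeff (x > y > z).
x^2 + y^2 - 2*z^2

(a) Degree: two nappes meeting at a single point; a quadric, so deg p = 2.
(b) Symmetry: every cross-section ⟂ z is a circle, so x, y appear only via x² + y²; the z ↦ −z reflection is a symmetry, so z appears only in even powers.
(c) From the axis intercepts and sections: it meets the y-axis at y = 0 (among the integer gridlines); one z-axis crossing is at z = 0.
(d) Solving for integer coefficients yields p as stated.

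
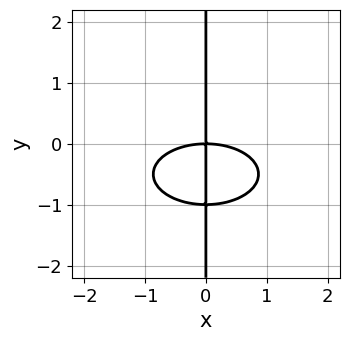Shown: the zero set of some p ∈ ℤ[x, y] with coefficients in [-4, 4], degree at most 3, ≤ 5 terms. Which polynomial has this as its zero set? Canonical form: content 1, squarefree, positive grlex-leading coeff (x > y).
x^3 + 3*x*y^2 + 3*x*y

The degree is 3 — the shape is more complex than any degree-2 curve.
Checking where it meets the axes: the visible y-axis segment lies entirely on the curve; one x-axis crossing is at x = 0.
Assembling these constraints gives the stated polynomial.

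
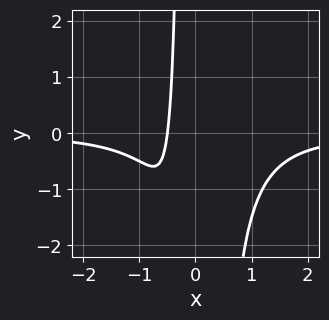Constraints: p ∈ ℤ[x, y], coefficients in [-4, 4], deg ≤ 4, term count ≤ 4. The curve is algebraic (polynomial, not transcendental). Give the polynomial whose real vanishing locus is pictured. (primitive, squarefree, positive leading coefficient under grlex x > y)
1. The degree is 4 — the shape is more complex than any degree-3 curve.
2. From the visible intercepts: the curve avoids every integer y-axis point in the box.
3. Solving for integer coefficients yields p as stated.

2*x^3*y + 2*x + 1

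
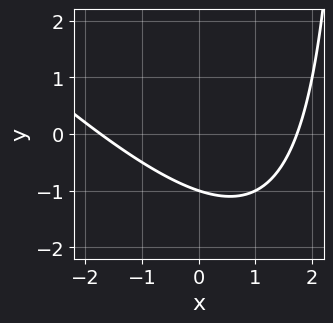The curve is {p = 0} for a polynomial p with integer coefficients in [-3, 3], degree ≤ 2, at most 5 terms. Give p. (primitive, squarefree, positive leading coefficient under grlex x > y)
x^2 + x*y - 3*y - 3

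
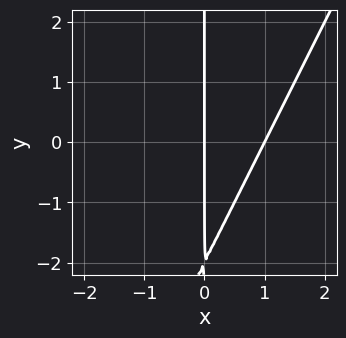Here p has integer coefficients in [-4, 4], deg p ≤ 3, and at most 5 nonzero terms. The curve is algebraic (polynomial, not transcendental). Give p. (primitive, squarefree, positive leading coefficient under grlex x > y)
1. deg p = 2.
2. From the visible intercepts: every point of the y-axis in the box is on the curve; the x-axis gridline crossings are at x ∈ {0, 1}.
3. These observations pin down the coefficients.

2*x^2 - x*y - 2*x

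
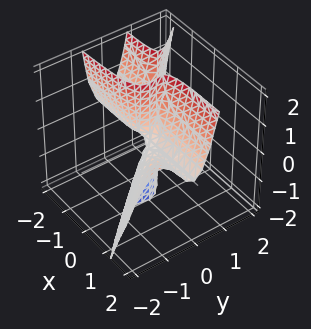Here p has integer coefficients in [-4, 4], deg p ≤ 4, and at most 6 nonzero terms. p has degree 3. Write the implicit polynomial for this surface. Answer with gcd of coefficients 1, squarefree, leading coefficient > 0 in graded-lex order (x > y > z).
The degree is 3 — the shape is more complex than any degree-2 surface.
Checking where it meets the axes: one y-axis crossing is at y = 0; every point of the z-axis in the box is on the surface; every point of the x-axis in the box is on the surface.
The integer polynomial consistent with all of this is the stated p.

3*x*y^2 + 3*y^3 - y^2*z - x*z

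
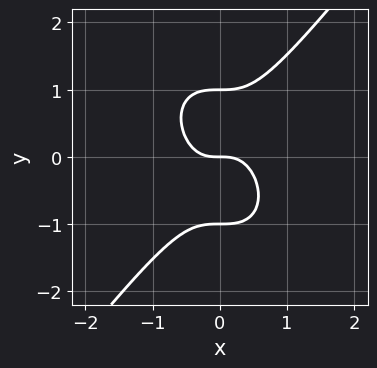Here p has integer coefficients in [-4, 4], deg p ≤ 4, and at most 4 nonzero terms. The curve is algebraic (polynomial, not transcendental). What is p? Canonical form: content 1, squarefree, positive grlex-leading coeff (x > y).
2*x^3 - y^3 + y

Degree: the shape is more complex than any degree-2 curve, so deg p = 3.
From the axis intercepts and sections: the y-axis gridline crossings are at y ∈ {-1, 0, 1}; it crosses the x-axis at the gridline x = 0.
Matching integer coefficients to the picture gives p.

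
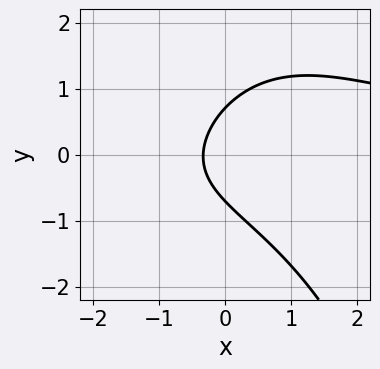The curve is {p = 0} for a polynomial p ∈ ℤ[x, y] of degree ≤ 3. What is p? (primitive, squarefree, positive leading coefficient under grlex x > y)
x^2*y + 2*y^2 - 3*x - 1

(a) The degree is 3 — a generic line meets the curve in up to 3 points.
(b) Solving for integer coefficients yields p as stated.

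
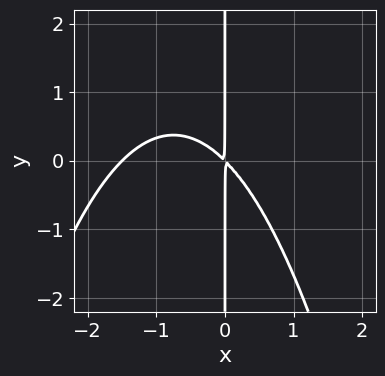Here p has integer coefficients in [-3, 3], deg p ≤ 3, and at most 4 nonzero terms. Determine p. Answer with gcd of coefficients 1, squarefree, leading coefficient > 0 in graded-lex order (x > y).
Degree: a generic line meets the curve in up to 3 points, so deg p = 3.
From the visible intercepts: the visible y-axis segment lies entirely on the curve.
Solving for integer coefficients yields p as stated.

2*x^3 + 3*x^2 + 3*x*y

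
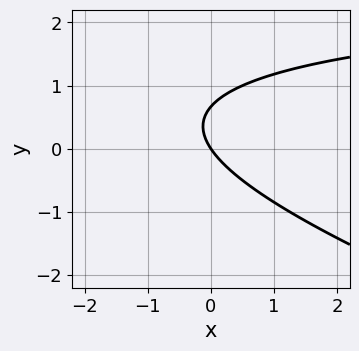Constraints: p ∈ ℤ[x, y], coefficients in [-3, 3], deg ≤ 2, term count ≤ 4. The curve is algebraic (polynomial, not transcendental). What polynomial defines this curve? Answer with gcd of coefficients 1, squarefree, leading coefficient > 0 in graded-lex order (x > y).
First, degree: a generic line meets the curve in up to 2 points, so deg p = 2.
Then, reading off the gridlines: it meets the y-axis at y = 0 (among the integer gridlines); it crosses the x-axis at the gridline x = 0.
Finally, these observations pin down the coefficients.

x*y + 3*y^2 - 3*x - 2*y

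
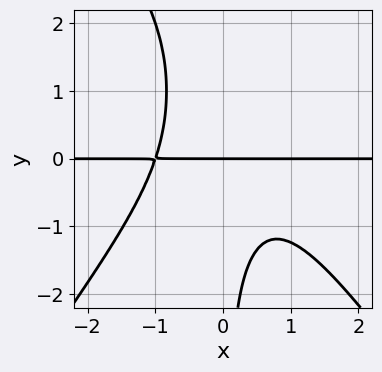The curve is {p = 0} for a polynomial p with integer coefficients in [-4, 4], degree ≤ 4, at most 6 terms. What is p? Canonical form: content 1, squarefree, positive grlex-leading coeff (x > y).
2*x^3*y - x*y^3 + 2*x*y^2 + 2*y

1. Degree: no degree-3 curve has this shape, so deg p = 4.
2. Checking where it meets the axes: it meets the y-axis at y = 0 (among the integer gridlines); every point of the x-axis in the box is on the curve.
3. Fitting integer coefficients to these (and the overall shape) gives p.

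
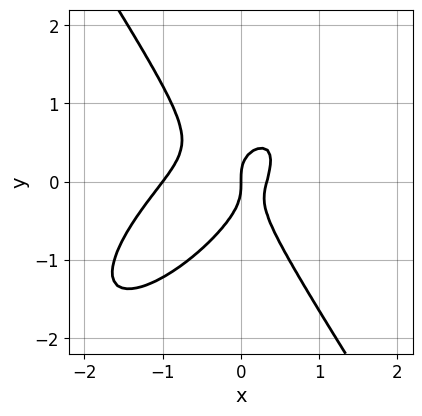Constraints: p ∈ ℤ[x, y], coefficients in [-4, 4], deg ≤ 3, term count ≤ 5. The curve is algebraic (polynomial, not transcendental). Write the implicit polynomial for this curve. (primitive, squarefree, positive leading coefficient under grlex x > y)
1. Degree: no degree-2 curve has this shape, so deg p = 3.
2. Reading off the gridlines: the x-axis gridline crossings are at x ∈ {-1, 0}; it meets the y-axis at y = 0 (among the integer gridlines).
3. Together with the visible shape, these determine p as stated.

3*x^3 - 3*x^2*y + 2*y^3 + 2*x^2 - x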